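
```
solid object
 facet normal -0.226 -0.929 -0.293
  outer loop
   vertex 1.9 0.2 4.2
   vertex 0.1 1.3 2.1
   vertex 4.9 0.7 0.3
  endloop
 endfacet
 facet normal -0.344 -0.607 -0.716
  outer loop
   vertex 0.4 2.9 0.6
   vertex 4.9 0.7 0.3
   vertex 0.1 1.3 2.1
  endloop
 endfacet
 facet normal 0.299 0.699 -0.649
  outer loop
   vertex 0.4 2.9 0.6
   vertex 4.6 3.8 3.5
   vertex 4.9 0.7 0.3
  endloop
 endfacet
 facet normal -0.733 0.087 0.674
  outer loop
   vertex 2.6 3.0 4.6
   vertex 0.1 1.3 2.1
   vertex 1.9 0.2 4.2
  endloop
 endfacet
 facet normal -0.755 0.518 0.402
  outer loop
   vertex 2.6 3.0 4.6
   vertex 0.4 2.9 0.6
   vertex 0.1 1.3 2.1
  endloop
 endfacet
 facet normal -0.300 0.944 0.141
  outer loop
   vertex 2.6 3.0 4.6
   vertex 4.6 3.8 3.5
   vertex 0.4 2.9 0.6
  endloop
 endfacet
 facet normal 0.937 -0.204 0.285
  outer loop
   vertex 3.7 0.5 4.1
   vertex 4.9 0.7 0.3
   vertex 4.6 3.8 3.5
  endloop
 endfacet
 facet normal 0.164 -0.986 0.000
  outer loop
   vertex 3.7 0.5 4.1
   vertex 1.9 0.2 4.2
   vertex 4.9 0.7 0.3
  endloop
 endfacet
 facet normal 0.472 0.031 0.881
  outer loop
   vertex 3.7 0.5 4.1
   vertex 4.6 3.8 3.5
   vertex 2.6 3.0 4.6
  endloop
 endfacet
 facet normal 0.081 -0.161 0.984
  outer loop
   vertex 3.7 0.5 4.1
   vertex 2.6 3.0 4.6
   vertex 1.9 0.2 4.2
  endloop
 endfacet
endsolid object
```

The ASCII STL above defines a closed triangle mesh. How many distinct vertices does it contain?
7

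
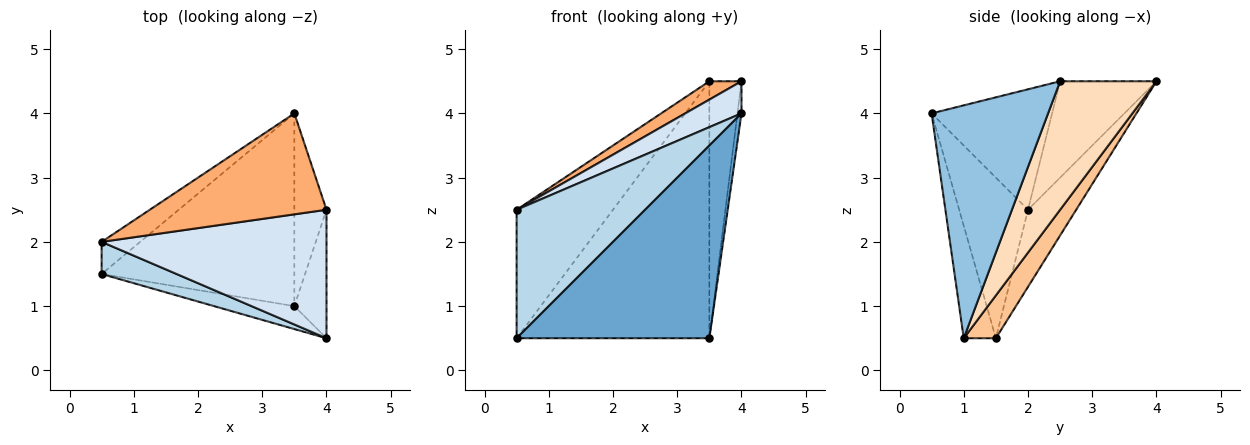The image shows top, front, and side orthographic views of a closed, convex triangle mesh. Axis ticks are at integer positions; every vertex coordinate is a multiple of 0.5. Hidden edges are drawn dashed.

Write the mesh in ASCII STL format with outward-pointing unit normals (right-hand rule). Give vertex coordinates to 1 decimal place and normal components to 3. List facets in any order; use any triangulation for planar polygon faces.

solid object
 facet normal -0.163 -0.980 -0.117
  outer loop
   vertex 3.5 1.0 0.5
   vertex 4.0 0.5 4.0
   vertex 0.5 1.5 0.5
  endloop
 endfacet
 facet normal 0.990 0.034 -0.137
  outer loop
   vertex 3.5 1.0 0.5
   vertex 4.0 2.5 4.5
   vertex 4.0 0.5 4.0
  endloop
 endfacet
 facet normal -0.461 -0.861 0.215
  outer loop
   vertex 0.5 2.0 2.5
   vertex 0.5 1.5 0.5
   vertex 4.0 0.5 4.0
  endloop
 endfacet
 facet normal -0.461 -0.215 0.861
  outer loop
   vertex 0.5 2.0 2.5
   vertex 4.0 0.5 4.0
   vertex 4.0 2.5 4.5
  endloop
 endfacet
 facet normal -0.436 0.873 -0.218
  outer loop
   vertex 3.5 4.0 4.5
   vertex 0.5 1.5 0.5
   vertex 0.5 2.0 2.5
  endloop
 endfacet
 facet normal -0.473 -0.158 0.867
  outer loop
   vertex 3.5 4.0 4.5
   vertex 0.5 2.0 2.5
   vertex 4.0 2.5 4.5
  endloop
 endfacet
 facet normal 0.132 0.793 -0.595
  outer loop
   vertex 3.5 4.0 4.5
   vertex 3.5 1.0 0.5
   vertex 0.5 1.5 0.5
  endloop
 endfacet
 facet normal 0.923 0.308 -0.231
  outer loop
   vertex 3.5 4.0 4.5
   vertex 4.0 2.5 4.5
   vertex 3.5 1.0 0.5
  endloop
 endfacet
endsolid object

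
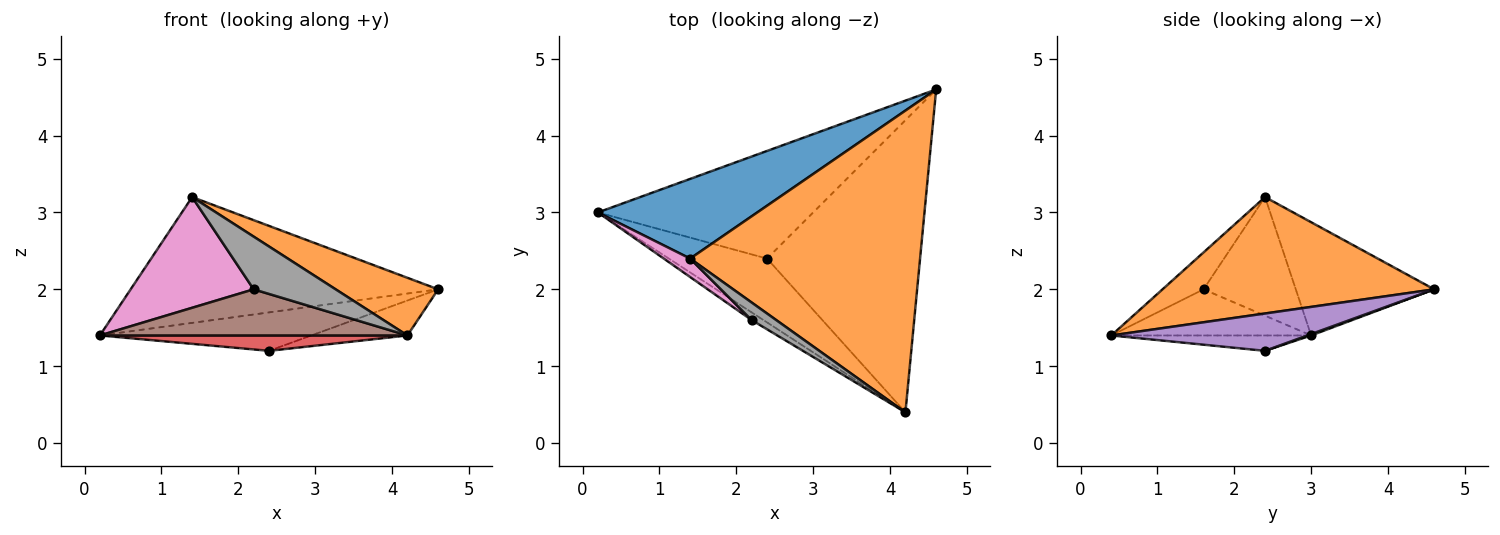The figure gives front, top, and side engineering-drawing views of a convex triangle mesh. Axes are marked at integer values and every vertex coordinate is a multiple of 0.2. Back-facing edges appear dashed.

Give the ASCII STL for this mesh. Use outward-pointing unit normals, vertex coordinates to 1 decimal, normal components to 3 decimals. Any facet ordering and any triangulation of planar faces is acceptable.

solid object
 facet normal -0.355 0.790 0.500
  outer loop
   vertex 1.4 2.4 3.2
   vertex 4.6 4.6 2.0
   vertex 0.2 3.0 1.4
  endloop
 endfacet
 facet normal 0.445 -0.168 0.879
  outer loop
   vertex 1.4 2.4 3.2
   vertex 4.2 0.4 1.4
   vertex 4.6 4.6 2.0
  endloop
 endfacet
 facet normal 0.006 0.336 -0.942
  outer loop
   vertex 2.4 2.4 1.2
   vertex 0.2 3.0 1.4
   vertex 4.6 4.6 2.0
  endloop
 endfacet
 facet normal -0.151 -0.232 -0.961
  outer loop
   vertex 2.4 2.4 1.2
   vertex 4.2 0.4 1.4
   vertex 0.2 3.0 1.4
  endloop
 endfacet
 facet normal 0.235 0.115 -0.965
  outer loop
   vertex 2.4 2.4 1.2
   vertex 4.6 4.6 2.0
   vertex 4.2 0.4 1.4
  endloop
 endfacet
 facet normal -0.540 -0.830 -0.138
  outer loop
   vertex 2.2 1.6 2.0
   vertex 0.2 3.0 1.4
   vertex 4.2 0.4 1.4
  endloop
 endfacet
 facet normal -0.595 -0.793 0.132
  outer loop
   vertex 2.2 1.6 2.0
   vertex 1.4 2.4 3.2
   vertex 0.2 3.0 1.4
  endloop
 endfacet
 facet normal -0.429 -0.857 0.286
  outer loop
   vertex 2.2 1.6 2.0
   vertex 4.2 0.4 1.4
   vertex 1.4 2.4 3.2
  endloop
 endfacet
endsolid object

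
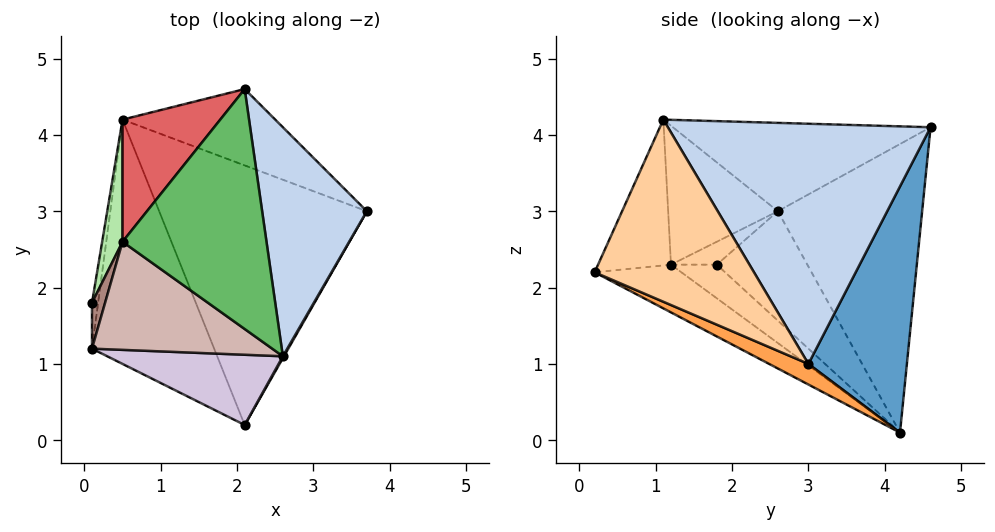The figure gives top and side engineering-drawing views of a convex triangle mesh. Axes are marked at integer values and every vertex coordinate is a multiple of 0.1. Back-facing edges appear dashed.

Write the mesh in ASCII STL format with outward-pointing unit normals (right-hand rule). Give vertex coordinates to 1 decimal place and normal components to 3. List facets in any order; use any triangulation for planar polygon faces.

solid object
 facet normal 0.401 0.882 -0.248
  outer loop
   vertex 2.1 4.6 4.1
   vertex 3.7 3.0 1.0
   vertex 0.5 4.2 0.1
  endloop
 endfacet
 facet normal 0.908 0.141 0.396
  outer loop
   vertex 2.6 1.1 4.2
   vertex 3.7 3.0 1.0
   vertex 2.1 4.6 4.1
  endloop
 endfacet
 facet normal 0.089 -0.435 -0.896
  outer loop
   vertex 2.1 0.2 2.2
   vertex 0.5 4.2 0.1
   vertex 3.7 3.0 1.0
  endloop
 endfacet
 facet normal 0.869 -0.494 0.005
  outer loop
   vertex 2.1 0.2 2.2
   vertex 3.7 3.0 1.0
   vertex 2.6 1.1 4.2
  endloop
 endfacet
 facet normal -0.522 -0.050 0.851
  outer loop
   vertex 0.5 2.6 3.0
   vertex 2.6 1.1 4.2
   vertex 2.1 4.6 4.1
  endloop
 endfacet
 facet normal -0.933 0.315 0.174
  outer loop
   vertex 0.5 2.6 3.0
   vertex 0.5 4.2 0.1
   vertex 0.1 1.8 2.3
  endloop
 endfacet
 facet normal -0.819 0.503 0.277
  outer loop
   vertex 0.5 2.6 3.0
   vertex 2.1 4.6 4.1
   vertex 0.5 4.2 0.1
  endloop
 endfacet
 facet normal -0.984 0.000 -0.179
  outer loop
   vertex 0.1 1.2 2.3
   vertex 0.1 1.8 2.3
   vertex 0.5 4.2 0.1
  endloop
 endfacet
 facet normal -0.307 -0.536 -0.786
  outer loop
   vertex 0.1 1.2 2.3
   vertex 0.5 4.2 0.1
   vertex 2.1 0.2 2.2
  endloop
 endfacet
 facet normal -0.379 -0.805 0.457
  outer loop
   vertex 0.1 1.2 2.3
   vertex 2.1 0.2 2.2
   vertex 2.6 1.1 4.2
  endloop
 endfacet
 facet normal -0.868 0.000 0.496
  outer loop
   vertex 0.1 1.2 2.3
   vertex 0.5 2.6 3.0
   vertex 0.1 1.8 2.3
  endloop
 endfacet
 facet normal -0.596 -0.216 0.773
  outer loop
   vertex 0.1 1.2 2.3
   vertex 2.6 1.1 4.2
   vertex 0.5 2.6 3.0
  endloop
 endfacet
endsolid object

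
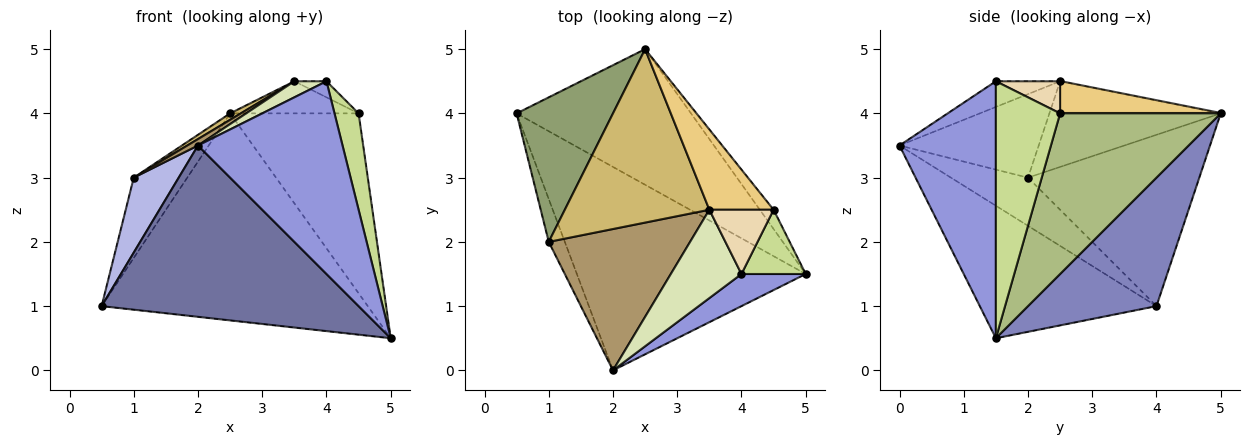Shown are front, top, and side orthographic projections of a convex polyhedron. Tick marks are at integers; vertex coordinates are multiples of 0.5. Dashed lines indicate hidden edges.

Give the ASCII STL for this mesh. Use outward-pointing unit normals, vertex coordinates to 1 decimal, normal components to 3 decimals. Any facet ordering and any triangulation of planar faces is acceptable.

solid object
 facet normal -0.405 -0.589 -0.699
  outer loop
   vertex 2.0 0.0 3.5
   vertex 0.5 4.0 1.0
   vertex 5.0 1.5 0.5
  endloop
 endfacet
 facet normal 0.374 0.776 -0.508
  outer loop
   vertex 2.5 5.0 4.0
   vertex 5.0 1.5 0.5
   vertex 0.5 4.0 1.0
  endloop
 endfacet
 facet normal 0.549 -0.824 0.137
  outer loop
   vertex 4.0 1.5 4.5
   vertex 2.0 0.0 3.5
   vertex 5.0 1.5 0.5
  endloop
 endfacet
 facet normal -0.830 -0.484 -0.277
  outer loop
   vertex 1.0 2.0 3.0
   vertex 0.5 4.0 1.0
   vertex 2.0 0.0 3.5
  endloop
 endfacet
 facet normal -0.841 0.263 0.473
  outer loop
   vertex 1.0 2.0 3.0
   vertex 2.5 5.0 4.0
   vertex 0.5 4.0 1.0
  endloop
 endfacet
 facet normal 0.779 0.623 -0.067
  outer loop
   vertex 4.5 2.5 4.0
   vertex 5.0 1.5 0.5
   vertex 2.5 5.0 4.0
  endloop
 endfacet
 facet normal 0.912 -0.342 0.228
  outer loop
   vertex 4.5 2.5 4.0
   vertex 4.0 1.5 4.5
   vertex 5.0 1.5 0.5
  endloop
 endfacet
 facet normal -0.337 -0.168 0.926
  outer loop
   vertex 3.5 2.5 4.5
   vertex 2.0 0.0 3.5
   vertex 4.0 1.5 4.5
  endloop
 endfacet
 facet normal -0.508 -0.039 0.860
  outer loop
   vertex 3.5 2.5 4.5
   vertex 1.0 2.0 3.0
   vertex 2.0 0.0 3.5
  endloop
 endfacet
 facet normal -0.510 -0.032 0.860
  outer loop
   vertex 3.5 2.5 4.5
   vertex 2.5 5.0 4.0
   vertex 1.0 2.0 3.0
  endloop
 endfacet
 facet normal 0.421 0.337 0.842
  outer loop
   vertex 3.5 2.5 4.5
   vertex 4.5 2.5 4.0
   vertex 2.5 5.0 4.0
  endloop
 endfacet
 facet normal 0.436 0.218 0.873
  outer loop
   vertex 3.5 2.5 4.5
   vertex 4.0 1.5 4.5
   vertex 4.5 2.5 4.0
  endloop
 endfacet
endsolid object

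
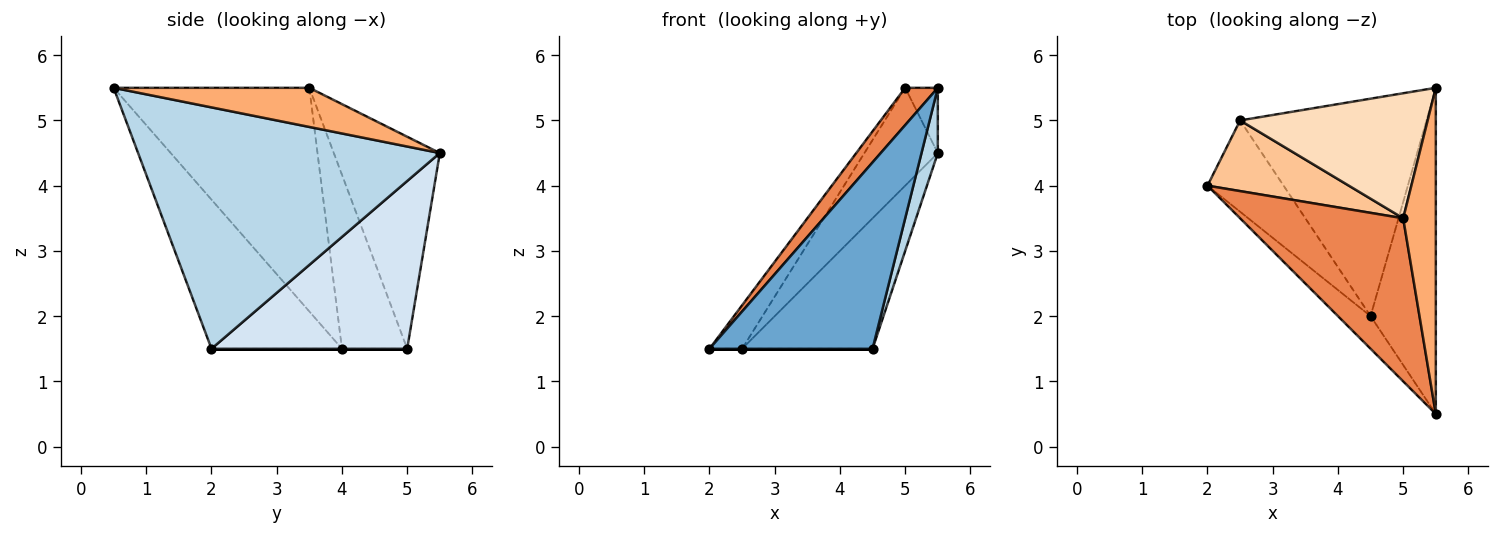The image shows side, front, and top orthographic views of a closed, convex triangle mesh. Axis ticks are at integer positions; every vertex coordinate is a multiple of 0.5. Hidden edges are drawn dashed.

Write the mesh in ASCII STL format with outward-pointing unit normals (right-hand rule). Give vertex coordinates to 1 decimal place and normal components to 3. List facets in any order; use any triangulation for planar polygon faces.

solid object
 facet normal -0.619 -0.774 -0.135
  outer loop
   vertex 4.5 2.0 1.5
   vertex 5.5 0.5 5.5
   vertex 2.0 4.0 1.5
  endloop
 endfacet
 facet normal 0.000 0.000 -1.000
  outer loop
   vertex 4.5 2.0 1.5
   vertex 2.0 4.0 1.5
   vertex 2.5 5.0 1.5
  endloop
 endfacet
 facet normal 0.964 -0.052 -0.261
  outer loop
   vertex 4.5 2.0 1.5
   vertex 5.5 5.5 4.5
   vertex 5.5 0.5 5.5
  endloop
 endfacet
 facet normal 0.611 0.407 -0.679
  outer loop
   vertex 4.5 2.0 1.5
   vertex 2.5 5.0 1.5
   vertex 5.5 5.5 4.5
  endloop
 endfacet
 facet normal -0.801 -0.133 0.584
  outer loop
   vertex 5.0 3.5 5.5
   vertex 2.0 4.0 1.5
   vertex 5.5 0.5 5.5
  endloop
 endfacet
 facet normal 0.762 0.127 0.635
  outer loop
   vertex 5.0 3.5 5.5
   vertex 5.5 0.5 5.5
   vertex 5.5 5.5 4.5
  endloop
 endfacet
 facet normal -0.724 0.362 0.588
  outer loop
   vertex 5.0 3.5 5.5
   vertex 2.5 5.0 1.5
   vertex 2.0 4.0 1.5
  endloop
 endfacet
 facet normal -0.665 0.460 0.588
  outer loop
   vertex 5.0 3.5 5.5
   vertex 5.5 5.5 4.5
   vertex 2.5 5.0 1.5
  endloop
 endfacet
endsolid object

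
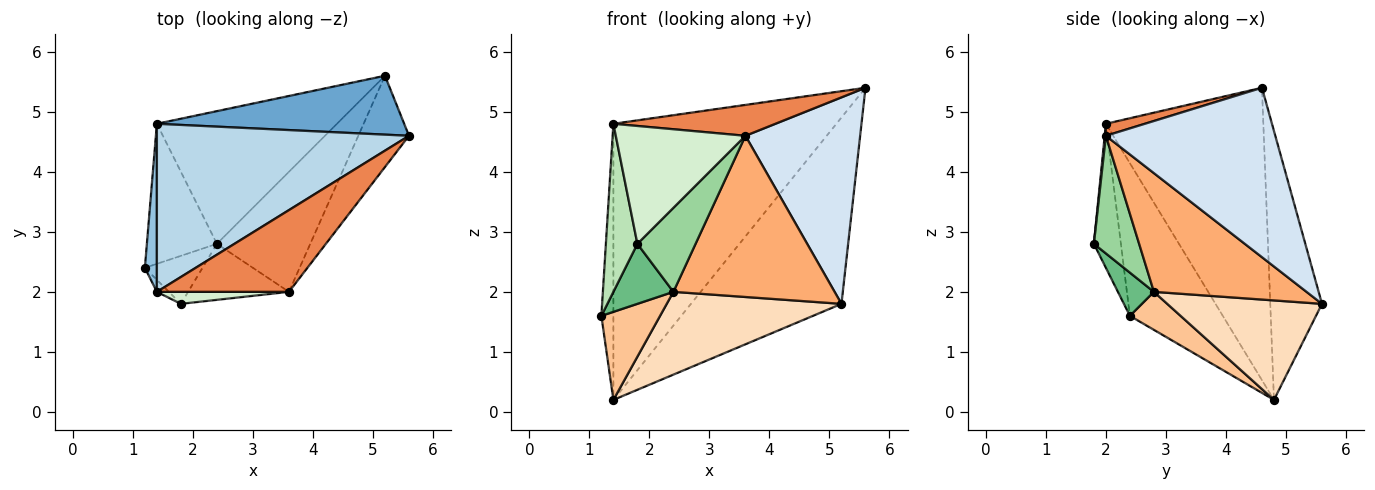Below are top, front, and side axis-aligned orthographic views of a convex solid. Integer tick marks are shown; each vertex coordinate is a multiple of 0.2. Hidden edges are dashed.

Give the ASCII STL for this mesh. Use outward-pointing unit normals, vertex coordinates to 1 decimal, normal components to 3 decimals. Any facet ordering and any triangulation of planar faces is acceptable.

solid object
 facet normal -0.311 0.906 0.286
  outer loop
   vertex 5.2 5.6 1.8
   vertex 1.4 4.8 0.2
   vertex 5.6 4.6 5.4
  endloop
 endfacet
 facet normal -0.989 0.128 0.078
  outer loop
   vertex 1.4 2.0 4.8
   vertex 1.4 4.8 0.2
   vertex 1.2 2.4 1.6
  endloop
 endfacet
 facet normal -0.516 0.731 0.445
  outer loop
   vertex 1.4 2.0 4.8
   vertex 5.6 4.6 5.4
   vertex 1.4 4.8 0.2
  endloop
 endfacet
 facet normal 0.804 -0.544 -0.240
  outer loop
   vertex 3.6 2.0 4.6
   vertex 5.2 5.6 1.8
   vertex 5.6 4.6 5.4
  endloop
 endfacet
 facet normal 0.085 -0.352 0.932
  outer loop
   vertex 3.6 2.0 4.6
   vertex 5.6 4.6 5.4
   vertex 1.4 2.0 4.8
  endloop
 endfacet
 facet normal 0.605 -0.639 -0.476
  outer loop
   vertex 2.4 2.8 2.0
   vertex 5.2 5.6 1.8
   vertex 3.6 2.0 4.6
  endloop
 endfacet
 facet normal 0.418 -0.484 -0.769
  outer loop
   vertex 2.4 2.8 2.0
   vertex 1.2 2.4 1.6
   vertex 1.4 4.8 0.2
  endloop
 endfacet
 facet normal 0.424 -0.479 -0.768
  outer loop
   vertex 2.4 2.8 2.0
   vertex 1.4 4.8 0.2
   vertex 5.2 5.6 1.8
  endloop
 endfacet
 facet normal 0.424 -0.707 -0.566
  outer loop
   vertex 1.8 1.8 2.8
   vertex 1.2 2.4 1.6
   vertex 2.4 2.8 2.0
  endloop
 endfacet
 facet normal 0.543 -0.699 -0.466
  outer loop
   vertex 1.8 1.8 2.8
   vertex 2.4 2.8 2.0
   vertex 3.6 2.0 4.6
  endloop
 endfacet
 facet normal -0.650 -0.758 -0.054
  outer loop
   vertex 1.8 1.8 2.8
   vertex 1.4 2.0 4.8
   vertex 1.2 2.4 1.6
  endloop
 endfacet
 facet normal 0.009 -0.995 0.101
  outer loop
   vertex 1.8 1.8 2.8
   vertex 3.6 2.0 4.6
   vertex 1.4 2.0 4.8
  endloop
 endfacet
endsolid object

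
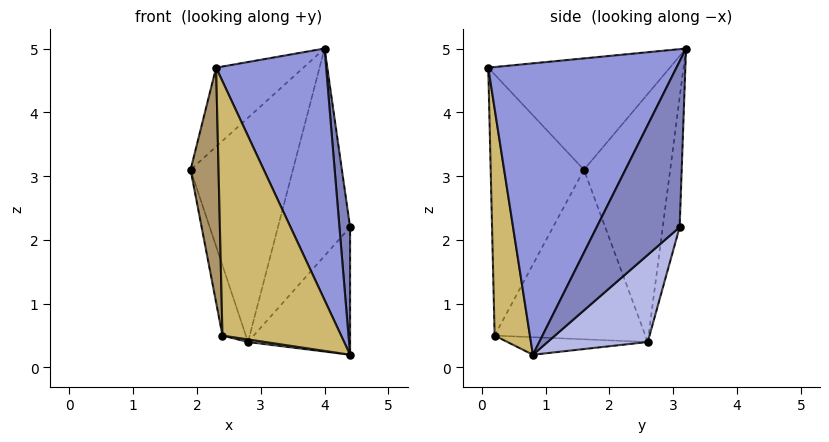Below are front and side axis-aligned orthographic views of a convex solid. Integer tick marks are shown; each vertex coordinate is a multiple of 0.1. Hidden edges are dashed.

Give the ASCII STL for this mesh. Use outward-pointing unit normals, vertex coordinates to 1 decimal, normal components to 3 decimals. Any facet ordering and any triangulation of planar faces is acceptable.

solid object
 facet normal -0.762 0.366 0.534
  outer loop
   vertex 4.0 3.2 5.0
   vertex 1.9 1.6 3.1
   vertex 2.3 0.1 4.7
  endloop
 endfacet
 facet normal 0.981 -0.126 0.145
  outer loop
   vertex 4.0 3.2 5.0
   vertex 4.4 0.8 0.2
   vertex 4.4 3.1 2.2
  endloop
 endfacet
 facet normal 0.821 -0.480 0.309
  outer loop
   vertex 4.0 3.2 5.0
   vertex 2.3 0.1 4.7
   vertex 4.4 0.8 0.2
  endloop
 endfacet
 facet normal 0.541 0.552 -0.634
  outer loop
   vertex 2.8 2.6 0.4
   vertex 4.4 3.1 2.2
   vertex 4.4 0.8 0.2
  endloop
 endfacet
 facet normal -0.643 0.763 0.068
  outer loop
   vertex 2.8 2.6 0.4
   vertex 1.9 1.6 3.1
   vertex 4.0 3.2 5.0
  endloop
 endfacet
 facet normal -0.228 0.971 -0.067
  outer loop
   vertex 2.8 2.6 0.4
   vertex 4.0 3.2 5.0
   vertex 4.4 3.1 2.2
  endloop
 endfacet
 facet normal -0.953 0.148 -0.263
  outer loop
   vertex 2.4 0.2 0.5
   vertex 1.9 1.6 3.1
   vertex 2.8 2.6 0.4
  endloop
 endfacet
 facet normal -0.143 -0.017 -0.990
  outer loop
   vertex 2.4 0.2 0.5
   vertex 2.8 2.6 0.4
   vertex 4.4 0.8 0.2
  endloop
 endfacet
 facet normal -0.957 -0.287 -0.030
  outer loop
   vertex 2.4 0.2 0.5
   vertex 2.3 0.1 4.7
   vertex 1.9 1.6 3.1
  endloop
 endfacet
 facet normal 0.285 -0.958 -0.016
  outer loop
   vertex 2.4 0.2 0.5
   vertex 4.4 0.8 0.2
   vertex 2.3 0.1 4.7
  endloop
 endfacet
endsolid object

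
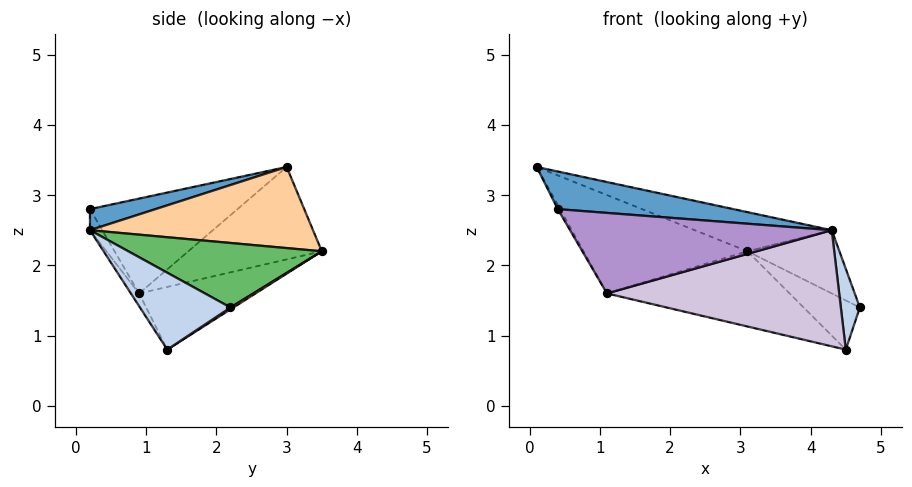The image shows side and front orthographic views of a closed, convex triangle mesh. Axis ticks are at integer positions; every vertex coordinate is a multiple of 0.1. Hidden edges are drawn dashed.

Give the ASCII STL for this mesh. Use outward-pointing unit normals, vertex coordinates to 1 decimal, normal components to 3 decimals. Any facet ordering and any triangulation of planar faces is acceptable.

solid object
 facet normal 0.075 -0.201 0.977
  outer loop
   vertex 4.3 0.2 2.5
   vertex 0.1 3.0 3.4
   vertex 0.4 0.2 2.8
  endloop
 endfacet
 facet normal 0.978 -0.206 -0.018
  outer loop
   vertex 4.3 0.2 2.5
   vertex 4.5 1.3 0.8
   vertex 4.7 2.2 1.4
  endloop
 endfacet
 facet normal 0.029 0.550 -0.835
  outer loop
   vertex 3.1 3.5 2.2
   vertex 4.7 2.2 1.4
   vertex 4.5 1.3 0.8
  endloop
 endfacet
 facet normal 0.334 0.205 0.920
  outer loop
   vertex 3.1 3.5 2.2
   vertex 0.1 3.0 3.4
   vertex 4.3 0.2 2.5
  endloop
 endfacet
 facet normal 0.605 0.287 0.743
  outer loop
   vertex 3.1 3.5 2.2
   vertex 4.3 0.2 2.5
   vertex 4.7 2.2 1.4
  endloop
 endfacet
 facet normal -0.867 0.014 -0.498
  outer loop
   vertex 1.1 0.9 1.6
   vertex 0.4 0.2 2.8
   vertex 0.1 3.0 3.4
  endloop
 endfacet
 facet normal -0.393 0.483 -0.782
  outer loop
   vertex 1.1 0.9 1.6
   vertex 0.1 3.0 3.4
   vertex 3.1 3.5 2.2
  endloop
 endfacet
 facet normal -0.254 0.399 -0.881
  outer loop
   vertex 1.1 0.9 1.6
   vertex 3.1 3.5 2.2
   vertex 4.5 1.3 0.8
  endloop
 endfacet
 facet normal -0.040 -0.853 -0.521
  outer loop
   vertex 1.1 0.9 1.6
   vertex 4.3 0.2 2.5
   vertex 0.4 0.2 2.8
  endloop
 endfacet
 facet normal -0.030 -0.838 -0.545
  outer loop
   vertex 1.1 0.9 1.6
   vertex 4.5 1.3 0.8
   vertex 4.3 0.2 2.5
  endloop
 endfacet
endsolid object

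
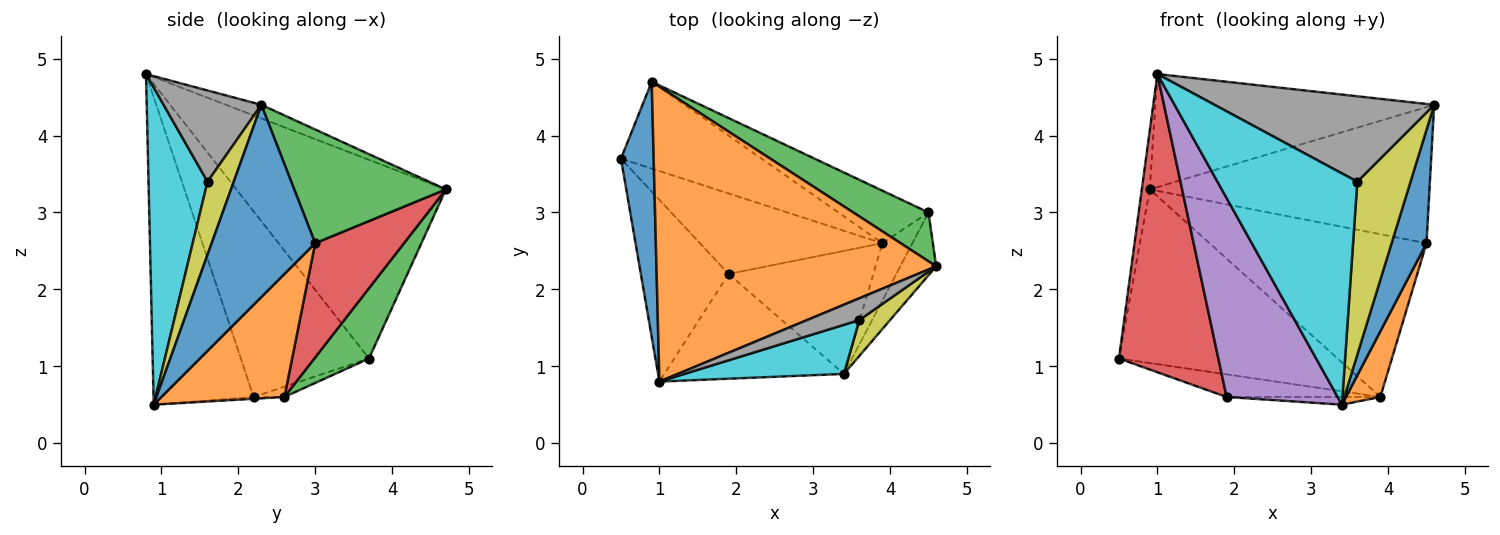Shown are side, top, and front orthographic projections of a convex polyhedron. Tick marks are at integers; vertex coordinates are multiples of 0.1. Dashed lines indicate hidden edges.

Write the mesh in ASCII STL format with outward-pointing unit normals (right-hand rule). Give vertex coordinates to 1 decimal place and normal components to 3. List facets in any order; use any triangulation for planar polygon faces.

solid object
 facet normal -0.986 0.037 0.162
  outer loop
   vertex 0.9 4.7 3.3
   vertex 0.5 3.7 1.1
   vertex 1.0 0.8 4.8
  endloop
 endfacet
 facet normal -0.045 0.358 0.933
  outer loop
   vertex 0.9 4.7 3.3
   vertex 1.0 0.8 4.8
   vertex 4.6 2.3 4.4
  endloop
 endfacet
 facet normal 0.218 0.873 -0.436
  outer loop
   vertex 3.9 2.6 0.6
   vertex 0.5 3.7 1.1
   vertex 0.9 4.7 3.3
  endloop
 endfacet
 facet normal -0.740 -0.574 -0.350
  outer loop
   vertex 1.9 2.2 0.6
   vertex 1.0 0.8 4.8
   vertex 0.5 3.7 1.1
  endloop
 endfacet
 facet normal -0.624 -0.692 -0.364
  outer loop
   vertex 1.9 2.2 0.6
   vertex 3.4 0.9 0.5
   vertex 1.0 0.8 4.8
  endloop
 endfacet
 facet normal -0.054 0.270 -0.961
  outer loop
   vertex 1.9 2.2 0.6
   vertex 0.5 3.7 1.1
   vertex 3.9 2.6 0.6
  endloop
 endfacet
 facet normal -0.012 0.062 -0.998
  outer loop
   vertex 1.9 2.2 0.6
   vertex 3.9 2.6 0.6
   vertex 3.4 0.9 0.5
  endloop
 endfacet
 facet normal 0.396 -0.890 0.227
  outer loop
   vertex 3.6 1.6 3.4
   vertex 4.6 2.3 4.4
   vertex 1.0 0.8 4.8
  endloop
 endfacet
 facet normal 0.434 -0.882 0.183
  outer loop
   vertex 3.6 1.6 3.4
   vertex 3.4 0.9 0.5
   vertex 4.6 2.3 4.4
  endloop
 endfacet
 facet normal 0.382 -0.904 0.192
  outer loop
   vertex 3.6 1.6 3.4
   vertex 1.0 0.8 4.8
   vertex 3.4 0.9 0.5
  endloop
 endfacet
 facet normal 0.933 -0.315 -0.174
  outer loop
   vertex 4.5 3.0 2.6
   vertex 4.6 2.3 4.4
   vertex 3.4 0.9 0.5
  endloop
 endfacet
 facet normal 0.937 -0.262 -0.229
  outer loop
   vertex 4.5 3.0 2.6
   vertex 3.4 0.9 0.5
   vertex 3.9 2.6 0.6
  endloop
 endfacet
 facet normal 0.454 0.838 0.301
  outer loop
   vertex 4.5 3.0 2.6
   vertex 0.9 4.7 3.3
   vertex 4.6 2.3 4.4
  endloop
 endfacet
 facet normal 0.363 0.887 -0.286
  outer loop
   vertex 4.5 3.0 2.6
   vertex 3.9 2.6 0.6
   vertex 0.9 4.7 3.3
  endloop
 endfacet
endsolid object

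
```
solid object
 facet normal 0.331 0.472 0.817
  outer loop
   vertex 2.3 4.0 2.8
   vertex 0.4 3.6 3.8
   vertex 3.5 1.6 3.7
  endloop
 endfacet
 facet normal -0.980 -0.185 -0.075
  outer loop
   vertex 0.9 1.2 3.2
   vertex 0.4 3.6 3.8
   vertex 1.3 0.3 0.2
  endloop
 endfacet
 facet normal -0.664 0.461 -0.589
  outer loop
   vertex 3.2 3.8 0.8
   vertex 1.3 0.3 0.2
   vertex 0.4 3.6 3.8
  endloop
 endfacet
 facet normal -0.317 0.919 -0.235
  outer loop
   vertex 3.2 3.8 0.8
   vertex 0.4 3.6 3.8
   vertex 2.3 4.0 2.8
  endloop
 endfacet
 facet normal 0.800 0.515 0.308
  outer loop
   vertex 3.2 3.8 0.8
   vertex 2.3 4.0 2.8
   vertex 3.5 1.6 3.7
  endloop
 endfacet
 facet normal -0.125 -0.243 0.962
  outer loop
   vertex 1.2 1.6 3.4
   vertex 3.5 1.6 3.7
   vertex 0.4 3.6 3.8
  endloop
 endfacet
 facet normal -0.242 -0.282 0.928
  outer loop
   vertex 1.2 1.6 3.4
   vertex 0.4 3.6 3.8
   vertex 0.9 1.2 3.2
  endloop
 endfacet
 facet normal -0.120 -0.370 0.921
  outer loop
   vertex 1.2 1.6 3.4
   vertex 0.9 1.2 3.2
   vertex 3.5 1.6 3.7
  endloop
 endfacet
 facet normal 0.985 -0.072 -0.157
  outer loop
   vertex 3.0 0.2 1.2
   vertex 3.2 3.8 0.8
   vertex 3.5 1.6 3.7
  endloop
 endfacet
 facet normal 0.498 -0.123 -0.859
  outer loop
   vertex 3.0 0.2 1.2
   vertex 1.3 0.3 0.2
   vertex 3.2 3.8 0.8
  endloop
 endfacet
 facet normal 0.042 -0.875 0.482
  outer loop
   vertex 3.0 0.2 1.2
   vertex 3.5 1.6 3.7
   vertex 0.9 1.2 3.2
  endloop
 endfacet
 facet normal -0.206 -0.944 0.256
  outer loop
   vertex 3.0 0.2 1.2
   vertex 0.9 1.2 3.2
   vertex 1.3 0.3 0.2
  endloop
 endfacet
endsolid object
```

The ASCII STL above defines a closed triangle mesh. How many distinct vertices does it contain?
8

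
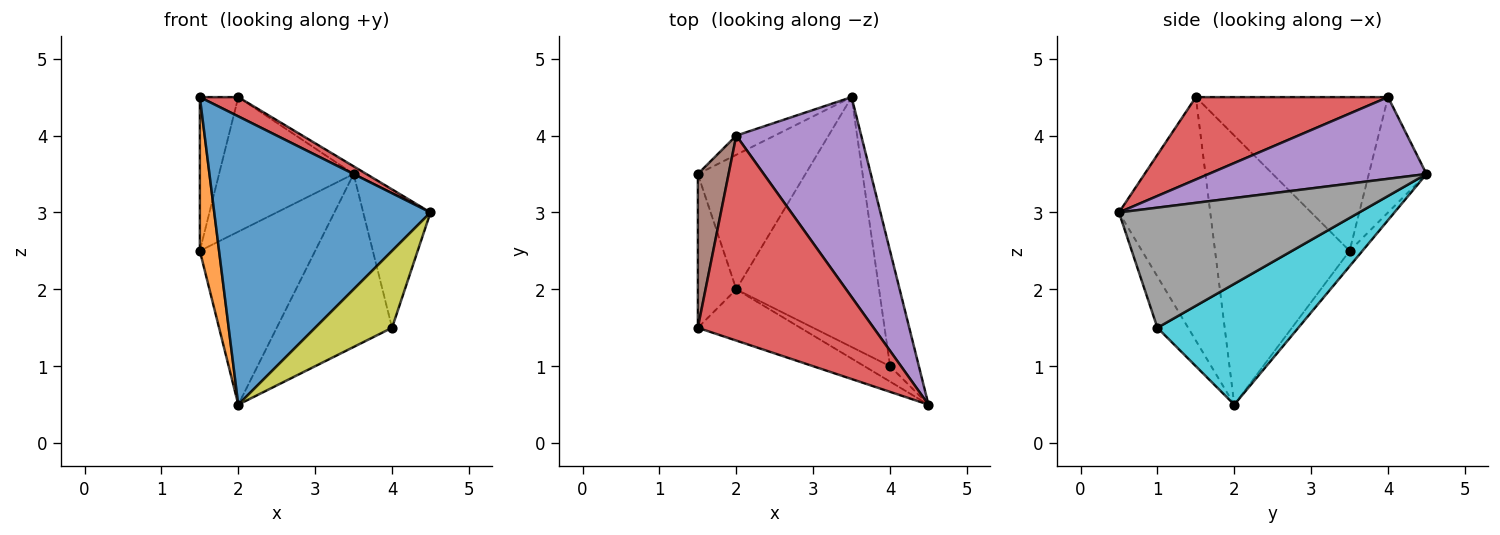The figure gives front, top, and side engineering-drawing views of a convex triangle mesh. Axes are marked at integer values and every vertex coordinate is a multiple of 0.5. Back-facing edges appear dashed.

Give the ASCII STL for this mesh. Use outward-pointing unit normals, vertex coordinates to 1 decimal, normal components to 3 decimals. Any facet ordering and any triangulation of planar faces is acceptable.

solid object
 facet normal -0.384 -0.909 -0.162
  outer loop
   vertex 2.0 2.0 0.5
   vertex 4.5 0.5 3.0
   vertex 1.5 1.5 4.5
  endloop
 endfacet
 facet normal -0.980 -0.140 -0.140
  outer loop
   vertex 1.5 3.5 2.5
   vertex 2.0 2.0 0.5
   vertex 1.5 1.5 4.5
  endloop
 endfacet
 facet normal -0.087 0.786 -0.612
  outer loop
   vertex 1.5 3.5 2.5
   vertex 3.5 4.5 3.5
   vertex 2.0 2.0 0.5
  endloop
 endfacet
 facet normal 0.423 -0.085 0.902
  outer loop
   vertex 2.0 4.0 4.5
   vertex 1.5 1.5 4.5
   vertex 4.5 0.5 3.0
  endloop
 endfacet
 facet normal 0.547 0.032 0.837
  outer loop
   vertex 2.0 4.0 4.5
   vertex 4.5 0.5 3.0
   vertex 3.5 4.5 3.5
  endloop
 endfacet
 facet normal -0.962 0.192 0.192
  outer loop
   vertex 2.0 4.0 4.5
   vertex 1.5 3.5 2.5
   vertex 1.5 1.5 4.5
  endloop
 endfacet
 facet normal -0.391 0.911 -0.130
  outer loop
   vertex 2.0 4.0 4.5
   vertex 3.5 4.5 3.5
   vertex 1.5 3.5 2.5
  endloop
 endfacet
 facet normal 0.938 0.263 -0.225
  outer loop
   vertex 4.0 1.0 1.5
   vertex 3.5 4.5 3.5
   vertex 4.5 0.5 3.0
  endloop
 endfacet
 facet normal -0.365 -0.913 -0.183
  outer loop
   vertex 4.0 1.0 1.5
   vertex 4.5 0.5 3.0
   vertex 2.0 2.0 0.5
  endloop
 endfacet
 facet normal 0.571 0.467 -0.675
  outer loop
   vertex 4.0 1.0 1.5
   vertex 2.0 2.0 0.5
   vertex 3.5 4.5 3.5
  endloop
 endfacet
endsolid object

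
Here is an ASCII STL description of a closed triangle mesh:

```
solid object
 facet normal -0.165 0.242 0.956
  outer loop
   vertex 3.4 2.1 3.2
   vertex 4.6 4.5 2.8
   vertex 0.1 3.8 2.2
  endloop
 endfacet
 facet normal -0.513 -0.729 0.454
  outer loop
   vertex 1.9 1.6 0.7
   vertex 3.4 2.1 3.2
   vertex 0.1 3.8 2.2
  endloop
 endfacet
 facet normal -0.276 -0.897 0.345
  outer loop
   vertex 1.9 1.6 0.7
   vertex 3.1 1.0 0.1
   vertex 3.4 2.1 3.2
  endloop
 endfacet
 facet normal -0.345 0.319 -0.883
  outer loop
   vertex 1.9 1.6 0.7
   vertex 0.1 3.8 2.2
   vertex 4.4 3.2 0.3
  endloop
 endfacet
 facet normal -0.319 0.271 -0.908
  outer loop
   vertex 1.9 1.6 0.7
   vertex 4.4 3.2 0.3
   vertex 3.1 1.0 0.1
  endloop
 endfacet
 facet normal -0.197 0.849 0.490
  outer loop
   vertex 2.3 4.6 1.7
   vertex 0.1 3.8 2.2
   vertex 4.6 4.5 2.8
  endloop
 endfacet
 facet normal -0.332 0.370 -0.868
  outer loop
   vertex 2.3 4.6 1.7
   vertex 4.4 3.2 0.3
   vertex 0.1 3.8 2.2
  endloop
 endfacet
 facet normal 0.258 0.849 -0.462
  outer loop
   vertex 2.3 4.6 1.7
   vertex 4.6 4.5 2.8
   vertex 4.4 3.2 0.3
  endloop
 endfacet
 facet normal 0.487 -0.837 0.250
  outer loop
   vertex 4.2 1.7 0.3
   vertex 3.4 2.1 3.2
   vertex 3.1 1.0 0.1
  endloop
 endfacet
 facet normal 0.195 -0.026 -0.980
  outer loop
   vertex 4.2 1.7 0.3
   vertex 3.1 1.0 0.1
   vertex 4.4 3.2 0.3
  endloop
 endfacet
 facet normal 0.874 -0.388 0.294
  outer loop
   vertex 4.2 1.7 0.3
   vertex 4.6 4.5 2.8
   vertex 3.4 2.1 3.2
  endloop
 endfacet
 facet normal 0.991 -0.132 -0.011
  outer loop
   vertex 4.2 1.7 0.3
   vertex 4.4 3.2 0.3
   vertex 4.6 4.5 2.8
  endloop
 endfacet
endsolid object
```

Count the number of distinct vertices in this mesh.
8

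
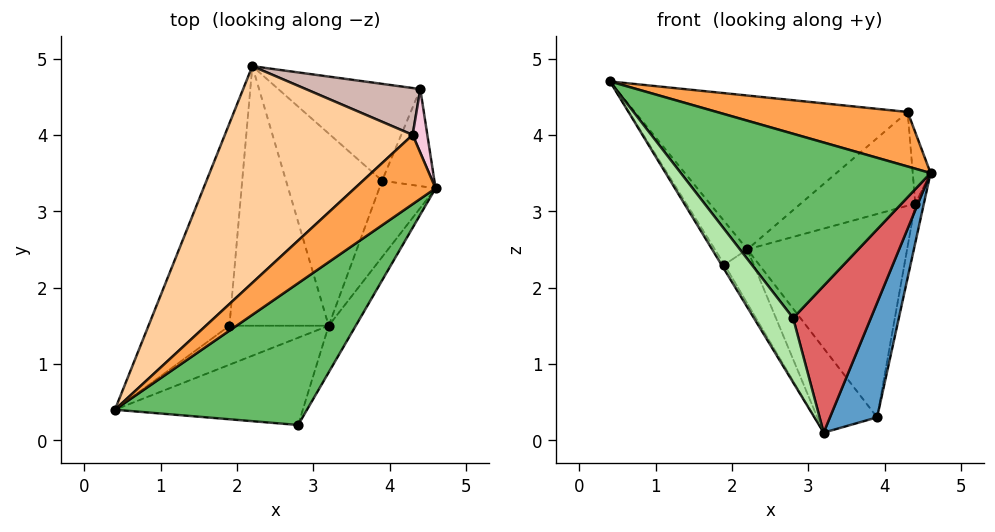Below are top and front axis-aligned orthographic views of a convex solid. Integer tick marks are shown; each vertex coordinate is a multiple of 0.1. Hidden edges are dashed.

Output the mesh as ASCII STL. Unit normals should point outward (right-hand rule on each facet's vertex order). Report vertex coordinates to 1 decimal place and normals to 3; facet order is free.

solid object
 facet normal 0.924 -0.318 -0.212
  outer loop
   vertex 3.9 3.4 0.3
   vertex 4.6 3.3 3.5
   vertex 3.2 1.5 0.1
  endloop
 endfacet
 facet normal -0.639 0.309 -0.705
  outer loop
   vertex 3.9 3.4 0.3
   vertex 3.2 1.5 0.1
   vertex 2.2 4.9 2.5
  endloop
 endfacet
 facet normal 0.546 -0.518 0.658
  outer loop
   vertex 4.3 4.0 4.3
   vertex 0.4 0.4 4.7
   vertex 4.6 3.3 3.5
  endloop
 endfacet
 facet normal -0.411 0.528 0.743
  outer loop
   vertex 4.3 4.0 4.3
   vertex 2.2 4.9 2.5
   vertex 0.4 0.4 4.7
  endloop
 endfacet
 facet normal 0.585 -0.643 0.494
  outer loop
   vertex 2.8 0.2 1.6
   vertex 4.6 3.3 3.5
   vertex 0.4 0.4 4.7
  endloop
 endfacet
 facet normal -0.737 -0.401 -0.544
  outer loop
   vertex 2.8 0.2 1.6
   vertex 0.4 0.4 4.7
   vertex 3.2 1.5 0.1
  endloop
 endfacet
 facet normal 0.891 -0.433 -0.138
  outer loop
   vertex 2.8 0.2 1.6
   vertex 3.2 1.5 0.1
   vertex 4.6 3.3 3.5
  endloop
 endfacet
 facet normal -0.864 0.105 -0.492
  outer loop
   vertex 1.9 1.5 2.3
   vertex 0.4 0.4 4.7
   vertex 2.2 4.9 2.5
  endloop
 endfacet
 facet normal -0.859 0.064 -0.508
  outer loop
   vertex 1.9 1.5 2.3
   vertex 3.2 1.5 0.1
   vertex 0.4 0.4 4.7
  endloop
 endfacet
 facet normal -0.856 0.105 -0.506
  outer loop
   vertex 1.9 1.5 2.3
   vertex 2.2 4.9 2.5
   vertex 3.2 1.5 0.1
  endloop
 endfacet
 facet normal 0.234 0.878 -0.418
  outer loop
   vertex 4.4 4.6 3.1
   vertex 3.9 3.4 0.3
   vertex 2.2 4.9 2.5
  endloop
 endfacet
 facet normal 0.000 0.894 0.447
  outer loop
   vertex 4.4 4.6 3.1
   vertex 2.2 4.9 2.5
   vertex 4.3 4.0 4.3
  endloop
 endfacet
 facet normal 0.974 0.085 -0.210
  outer loop
   vertex 4.4 4.6 3.1
   vertex 4.6 3.3 3.5
   vertex 3.9 3.4 0.3
  endloop
 endfacet
 facet normal 0.962 0.204 0.182
  outer loop
   vertex 4.4 4.6 3.1
   vertex 4.3 4.0 4.3
   vertex 4.6 3.3 3.5
  endloop
 endfacet
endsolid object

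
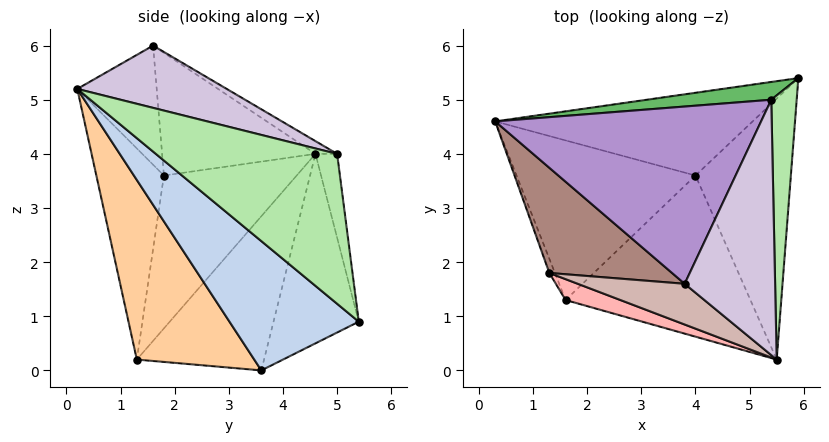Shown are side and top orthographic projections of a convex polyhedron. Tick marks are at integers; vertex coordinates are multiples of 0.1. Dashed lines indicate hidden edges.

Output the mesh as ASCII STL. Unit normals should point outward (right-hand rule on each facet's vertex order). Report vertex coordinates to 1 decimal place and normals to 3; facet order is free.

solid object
 facet normal -0.413 0.717 -0.561
  outer loop
   vertex 4.0 3.6 0.0
   vertex 0.3 4.6 4.0
   vertex 5.9 5.4 0.9
  endloop
 endfacet
 facet normal 0.704 -0.484 -0.519
  outer loop
   vertex 4.0 3.6 0.0
   vertex 5.9 5.4 0.9
   vertex 5.5 0.2 5.2
  endloop
 endfacet
 facet normal -0.556 0.524 -0.645
  outer loop
   vertex 1.6 1.3 0.2
   vertex 0.3 4.6 4.0
   vertex 4.0 3.6 0.0
  endloop
 endfacet
 facet normal 0.547 -0.620 -0.563
  outer loop
   vertex 1.6 1.3 0.2
   vertex 4.0 3.6 0.0
   vertex 5.5 0.2 5.2
  endloop
 endfacet
 facet normal -0.078 0.990 0.115
  outer loop
   vertex 5.4 5.0 4.0
   vertex 5.9 5.4 0.9
   vertex 0.3 4.6 4.0
  endloop
 endfacet
 facet normal 0.984 0.062 0.167
  outer loop
   vertex 5.4 5.0 4.0
   vertex 5.5 0.2 5.2
   vertex 5.9 5.4 0.9
  endloop
 endfacet
 facet normal -0.943 -0.332 -0.034
  outer loop
   vertex 1.3 1.8 3.6
   vertex 0.3 4.6 4.0
   vertex 1.6 1.3 0.2
  endloop
 endfacet
 facet normal -0.387 -0.916 0.101
  outer loop
   vertex 1.3 1.8 3.6
   vertex 1.6 1.3 0.2
   vertex 5.5 0.2 5.2
  endloop
 endfacet
 facet normal -0.041 0.521 0.853
  outer loop
   vertex 3.8 1.6 6.0
   vertex 5.4 5.0 4.0
   vertex 0.3 4.6 4.0
  endloop
 endfacet
 facet normal 0.554 0.213 0.805
  outer loop
   vertex 3.8 1.6 6.0
   vertex 5.5 0.2 5.2
   vertex 5.4 5.0 4.0
  endloop
 endfacet
 facet normal -0.667 -0.333 0.667
  outer loop
   vertex 3.8 1.6 6.0
   vertex 0.3 4.6 4.0
   vertex 1.3 1.8 3.6
  endloop
 endfacet
 facet normal -0.457 -0.789 0.410
  outer loop
   vertex 3.8 1.6 6.0
   vertex 1.3 1.8 3.6
   vertex 5.5 0.2 5.2
  endloop
 endfacet
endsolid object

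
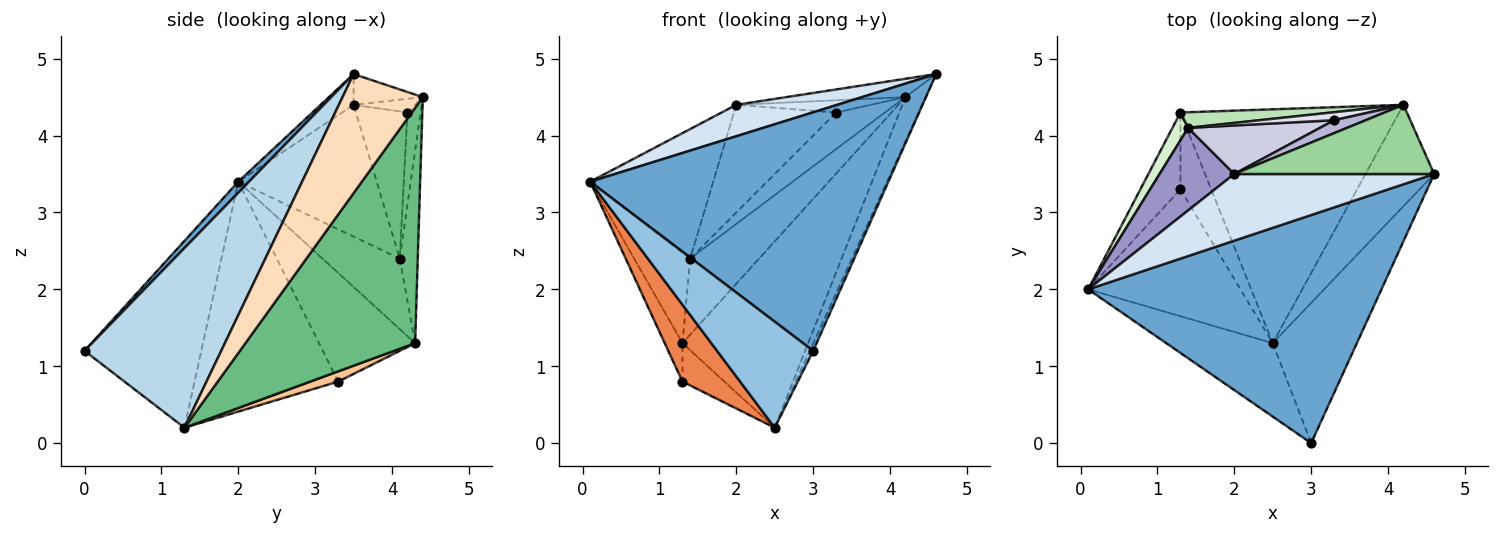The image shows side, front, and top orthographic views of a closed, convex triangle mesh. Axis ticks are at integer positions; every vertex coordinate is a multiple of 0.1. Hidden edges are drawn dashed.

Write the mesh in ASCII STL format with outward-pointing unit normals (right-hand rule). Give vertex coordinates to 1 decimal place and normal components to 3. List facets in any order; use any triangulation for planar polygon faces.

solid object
 facet normal 0.026 -0.722 0.691
  outer loop
   vertex 3.0 0.0 1.2
   vertex 4.6 3.5 4.8
   vertex 0.1 2.0 3.4
  endloop
 endfacet
 facet normal -0.707 -0.582 -0.403
  outer loop
   vertex 2.5 1.3 0.2
   vertex 3.0 0.0 1.2
   vertex 0.1 2.0 3.4
  endloop
 endfacet
 facet normal 0.905 0.022 -0.424
  outer loop
   vertex 2.5 1.3 0.2
   vertex 4.6 3.5 4.8
   vertex 3.0 0.0 1.2
  endloop
 endfacet
 facet normal -0.138 -0.423 0.896
  outer loop
   vertex 2.0 3.5 4.4
   vertex 0.1 2.0 3.4
   vertex 4.6 3.5 4.8
  endloop
 endfacet
 facet normal -0.791 -0.317 -0.524
  outer loop
   vertex 1.3 3.3 0.8
   vertex 2.5 1.3 0.2
   vertex 0.1 2.0 3.4
  endloop
 endfacet
 facet normal -0.924 0.171 -0.341
  outer loop
   vertex 1.3 3.3 0.8
   vertex 0.1 2.0 3.4
   vertex 1.3 4.3 1.3
  endloop
 endfacet
 facet normal 0.286 0.429 -0.857
  outer loop
   vertex 1.3 3.3 0.8
   vertex 1.3 4.3 1.3
   vertex 2.5 1.3 0.2
  endloop
 endfacet
 facet normal 0.846 0.213 -0.488
  outer loop
   vertex 4.2 4.4 4.5
   vertex 4.6 3.5 4.8
   vertex 2.5 1.3 0.2
  endloop
 endfacet
 facet normal 0.644 0.477 -0.598
  outer loop
   vertex 4.2 4.4 4.5
   vertex 2.5 1.3 0.2
   vertex 1.3 4.3 1.3
  endloop
 endfacet
 facet normal -0.147 0.253 0.956
  outer loop
   vertex 4.2 4.4 4.5
   vertex 2.0 3.5 4.4
   vertex 4.6 3.5 4.8
  endloop
 endfacet
 facet normal -0.248 0.949 0.195
  outer loop
   vertex 1.4 4.1 2.4
   vertex 4.2 4.4 4.5
   vertex 1.3 4.3 1.3
  endloop
 endfacet
 facet normal -0.797 0.578 0.177
  outer loop
   vertex 1.4 4.1 2.4
   vertex 1.3 4.3 1.3
   vertex 0.1 2.0 3.4
  endloop
 endfacet
 facet normal -0.688 0.612 0.390
  outer loop
   vertex 1.4 4.1 2.4
   vertex 0.1 2.0 3.4
   vertex 2.0 3.5 4.4
  endloop
 endfacet
 facet normal -0.300 0.656 0.693
  outer loop
   vertex 3.3 4.2 4.3
   vertex 2.0 3.5 4.4
   vertex 4.2 4.4 4.5
  endloop
 endfacet
 facet normal -0.417 0.828 0.374
  outer loop
   vertex 3.3 4.2 4.3
   vertex 1.4 4.1 2.4
   vertex 2.0 3.5 4.4
  endloop
 endfacet
 facet normal -0.256 0.945 0.206
  outer loop
   vertex 3.3 4.2 4.3
   vertex 4.2 4.4 4.5
   vertex 1.4 4.1 2.4
  endloop
 endfacet
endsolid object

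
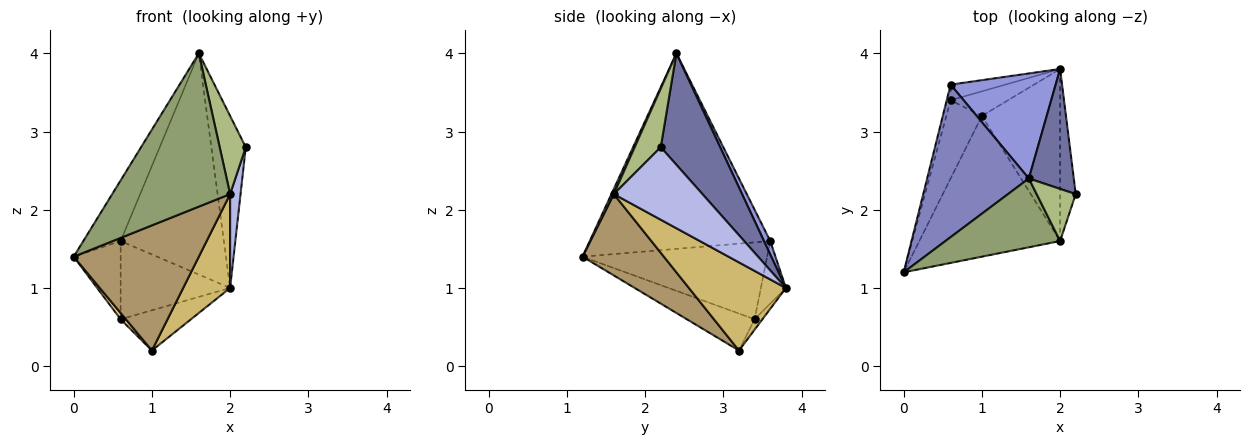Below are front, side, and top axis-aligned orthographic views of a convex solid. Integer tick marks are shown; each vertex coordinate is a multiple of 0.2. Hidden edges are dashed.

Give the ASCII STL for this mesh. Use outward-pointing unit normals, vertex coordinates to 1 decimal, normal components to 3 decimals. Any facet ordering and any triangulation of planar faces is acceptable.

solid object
 facet normal 0.817 0.473 0.330
  outer loop
   vertex 1.6 2.4 4.0
   vertex 2.2 2.2 2.8
   vertex 2.0 3.8 1.0
  endloop
 endfacet
 facet normal -0.873 0.180 0.454
  outer loop
   vertex 0.6 3.6 1.6
   vertex 0.0 1.2 1.4
   vertex 1.6 2.4 4.0
  endloop
 endfacet
 facet normal 0.055 0.902 0.428
  outer loop
   vertex 0.6 3.6 1.6
   vertex 1.6 2.4 4.0
   vertex 2.0 3.8 1.0
  endloop
 endfacet
 facet normal 0.971 -0.114 -0.209
  outer loop
   vertex 2.0 1.6 2.2
   vertex 2.0 3.8 1.0
   vertex 2.2 2.2 2.8
  endloop
 endfacet
 facet normal 0.019 -0.912 0.410
  outer loop
   vertex 2.0 1.6 2.2
   vertex 1.6 2.4 4.0
   vertex 0.0 1.2 1.4
  endloop
 endfacet
 facet normal 0.640 -0.640 0.426
  outer loop
   vertex 2.0 1.6 2.2
   vertex 2.2 2.2 2.8
   vertex 1.6 2.4 4.0
  endloop
 endfacet
 facet normal -0.968 0.246 -0.049
  outer loop
   vertex 0.6 3.4 0.6
   vertex 0.0 1.2 1.4
   vertex 0.6 3.6 1.6
  endloop
 endfacet
 facet normal -0.219 0.957 -0.191
  outer loop
   vertex 0.6 3.4 0.6
   vertex 0.6 3.6 1.6
   vertex 2.0 3.8 1.0
  endloop
 endfacet
 facet normal 0.396 -0.610 -0.686
  outer loop
   vertex 1.0 3.2 0.2
   vertex 2.0 1.6 2.2
   vertex 0.0 1.2 1.4
  endloop
 endfacet
 facet normal 0.703 -0.340 -0.624
  outer loop
   vertex 1.0 3.2 0.2
   vertex 2.0 3.8 1.0
   vertex 2.0 1.6 2.2
  endloop
 endfacet
 facet normal -0.720 -0.055 -0.692
  outer loop
   vertex 1.0 3.2 0.2
   vertex 0.0 1.2 1.4
   vertex 0.6 3.4 0.6
  endloop
 endfacet
 facet normal -0.094 0.849 -0.519
  outer loop
   vertex 1.0 3.2 0.2
   vertex 0.6 3.4 0.6
   vertex 2.0 3.8 1.0
  endloop
 endfacet
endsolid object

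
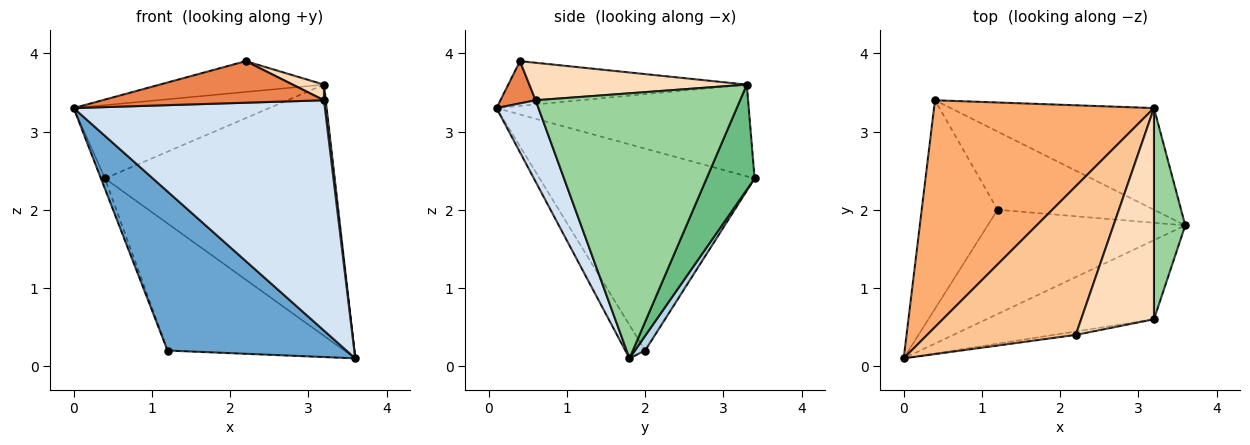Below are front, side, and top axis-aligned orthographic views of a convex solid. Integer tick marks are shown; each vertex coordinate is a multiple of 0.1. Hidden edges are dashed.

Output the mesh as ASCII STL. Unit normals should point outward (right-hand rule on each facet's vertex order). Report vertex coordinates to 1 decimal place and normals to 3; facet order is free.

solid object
 facet normal -0.092 -0.833 -0.546
  outer loop
   vertex 1.2 2.0 0.2
   vertex 3.6 1.8 0.1
   vertex 0.0 0.1 3.3
  endloop
 endfacet
 facet normal -0.936 0.018 -0.352
  outer loop
   vertex 1.2 2.0 0.2
   vertex 0.0 0.1 3.3
   vertex 0.4 3.4 2.4
  endloop
 endfacet
 facet normal 0.049 0.851 -0.523
  outer loop
   vertex 1.2 2.0 0.2
   vertex 0.4 3.4 2.4
   vertex 3.6 1.8 0.1
  endloop
 endfacet
 facet normal 0.156 -0.934 -0.321
  outer loop
   vertex 3.2 0.6 3.4
   vertex 0.0 0.1 3.3
   vertex 3.6 1.8 0.1
  endloop
 endfacet
 facet normal 0.156 -0.984 -0.081
  outer loop
   vertex 3.2 0.6 3.4
   vertex 2.2 0.4 3.9
   vertex 0.0 0.1 3.3
  endloop
 endfacet
 facet normal -0.369 0.286 0.884
  outer loop
   vertex 3.2 3.3 3.6
   vertex 0.4 3.4 2.4
   vertex 0.0 0.1 3.3
  endloop
 endfacet
 facet normal -0.283 0.195 0.939
  outer loop
   vertex 3.2 3.3 3.6
   vertex 0.0 0.1 3.3
   vertex 2.2 0.4 3.9
  endloop
 endfacet
 facet normal 0.457 -0.066 0.887
  outer loop
   vertex 3.2 3.3 3.6
   vertex 2.2 0.4 3.9
   vertex 3.2 0.6 3.4
  endloop
 endfacet
 facet normal 0.190 0.910 -0.368
  outer loop
   vertex 3.2 3.3 3.6
   vertex 3.6 1.8 0.1
   vertex 0.4 3.4 2.4
  endloop
 endfacet
 facet normal 0.993 -0.009 0.117
  outer loop
   vertex 3.2 3.3 3.6
   vertex 3.2 0.6 3.4
   vertex 3.6 1.8 0.1
  endloop
 endfacet
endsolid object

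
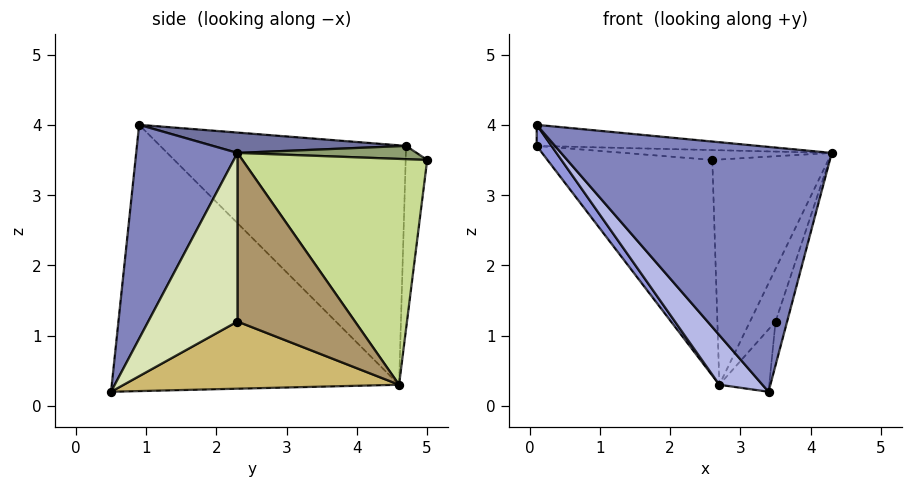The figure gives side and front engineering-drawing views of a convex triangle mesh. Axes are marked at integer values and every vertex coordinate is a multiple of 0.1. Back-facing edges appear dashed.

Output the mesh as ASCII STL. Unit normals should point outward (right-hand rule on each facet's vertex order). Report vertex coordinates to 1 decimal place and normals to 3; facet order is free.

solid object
 facet normal 0.069 0.079 0.995
  outer loop
   vertex 0.1 0.9 4.0
   vertex 4.3 2.3 3.6
   vertex 0.1 4.7 3.7
  endloop
 endfacet
 facet normal 0.325 -0.869 0.374
  outer loop
   vertex 3.4 0.5 0.2
   vertex 4.3 2.3 3.6
   vertex 0.1 0.9 4.0
  endloop
 endfacet
 facet normal -0.794 -0.048 -0.606
  outer loop
   vertex 2.7 4.6 0.3
   vertex 0.1 0.9 4.0
   vertex 0.1 4.7 3.7
  endloop
 endfacet
 facet normal -0.756 -0.113 -0.645
  outer loop
   vertex 2.7 4.6 0.3
   vertex 3.4 0.5 0.2
   vertex 0.1 0.9 4.0
  endloop
 endfacet
 facet normal 0.070 0.081 0.994
  outer loop
   vertex 2.6 5.0 3.5
   vertex 0.1 4.7 3.7
   vertex 4.3 2.3 3.6
  endloop
 endfacet
 facet normal -0.128 0.984 -0.127
  outer loop
   vertex 2.6 5.0 3.5
   vertex 2.7 4.6 0.3
   vertex 0.1 4.7 3.7
  endloop
 endfacet
 facet normal 0.846 0.531 -0.040
  outer loop
   vertex 2.6 5.0 3.5
   vertex 4.3 2.3 3.6
   vertex 2.7 4.6 0.3
  endloop
 endfacet
 facet normal 0.942 0.122 -0.314
  outer loop
   vertex 3.5 2.3 1.2
   vertex 4.3 2.3 3.6
   vertex 3.4 0.5 0.2
  endloop
 endfacet
 facet normal 0.929 0.202 -0.310
  outer loop
   vertex 3.5 2.3 1.2
   vertex 2.7 4.6 0.3
   vertex 4.3 2.3 3.6
  endloop
 endfacet
 facet normal 0.907 0.164 -0.387
  outer loop
   vertex 3.5 2.3 1.2
   vertex 3.4 0.5 0.2
   vertex 2.7 4.6 0.3
  endloop
 endfacet
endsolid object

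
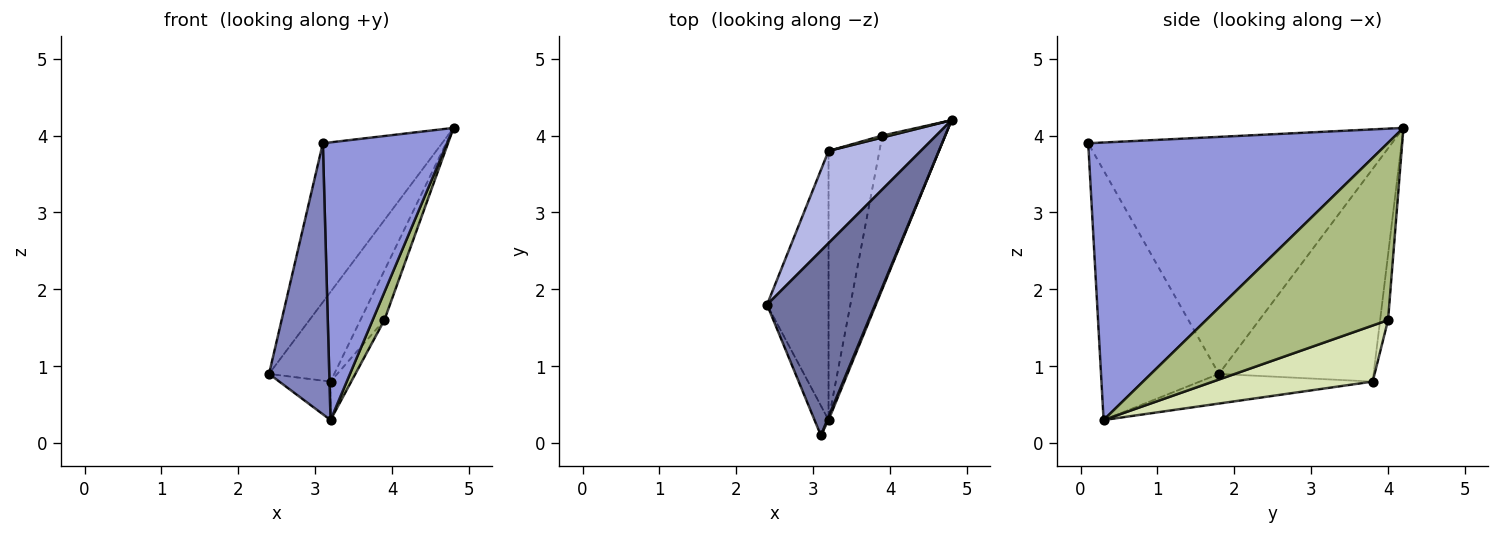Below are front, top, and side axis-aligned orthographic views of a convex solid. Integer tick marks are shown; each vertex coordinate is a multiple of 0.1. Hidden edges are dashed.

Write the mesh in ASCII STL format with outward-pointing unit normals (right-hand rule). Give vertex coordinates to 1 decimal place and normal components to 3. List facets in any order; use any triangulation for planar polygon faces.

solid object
 facet normal -0.857 0.336 0.391
  outer loop
   vertex 3.1 0.1 3.9
   vertex 4.8 4.2 4.1
   vertex 2.4 1.8 0.9
  endloop
 endfacet
 facet normal -0.889 -0.454 -0.050
  outer loop
   vertex 3.2 0.3 0.3
   vertex 3.1 0.1 3.9
   vertex 2.4 1.8 0.9
  endloop
 endfacet
 facet normal 0.924 -0.383 0.004
  outer loop
   vertex 3.2 0.3 0.3
   vertex 4.8 4.2 4.1
   vertex 3.1 0.1 3.9
  endloop
 endfacet
 facet normal -0.856 0.361 0.371
  outer loop
   vertex 3.2 3.8 0.8
   vertex 2.4 1.8 0.9
   vertex 4.8 4.2 4.1
  endloop
 endfacet
 facet normal -0.431 0.128 -0.893
  outer loop
   vertex 3.2 3.8 0.8
   vertex 3.2 0.3 0.3
   vertex 2.4 1.8 0.9
  endloop
 endfacet
 facet normal 0.941 -0.061 -0.334
  outer loop
   vertex 3.9 4.0 1.6
   vertex 4.8 4.2 4.1
   vertex 3.2 0.3 0.3
  endloop
 endfacet
 facet normal -0.313 0.949 0.037
  outer loop
   vertex 3.9 4.0 1.6
   vertex 3.2 3.8 0.8
   vertex 4.8 4.2 4.1
  endloop
 endfacet
 facet normal 0.737 0.096 -0.669
  outer loop
   vertex 3.9 4.0 1.6
   vertex 3.2 0.3 0.3
   vertex 3.2 3.8 0.8
  endloop
 endfacet
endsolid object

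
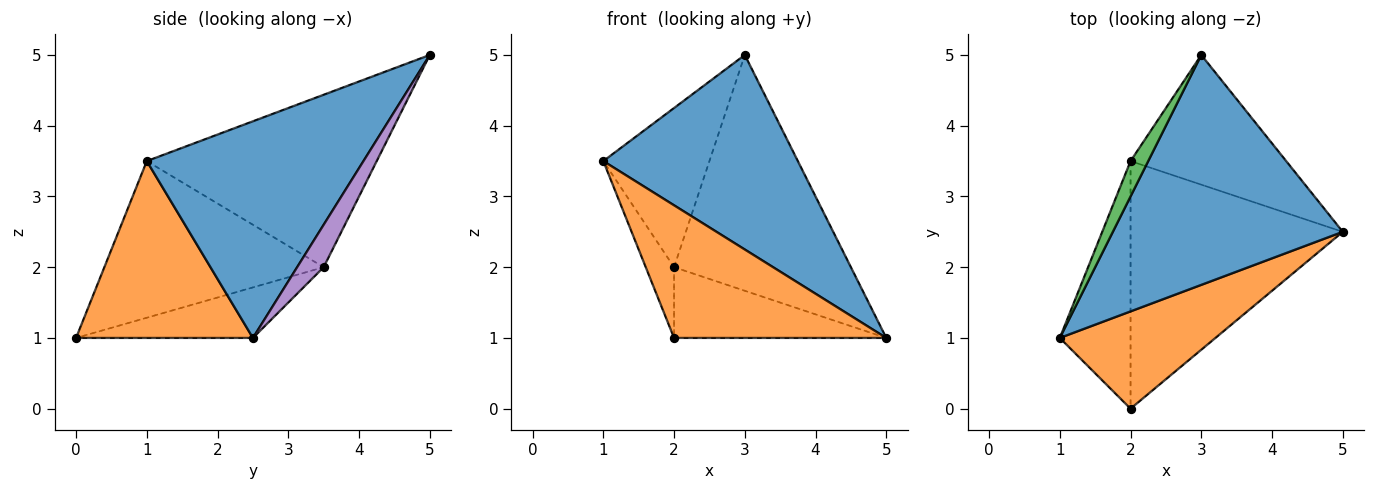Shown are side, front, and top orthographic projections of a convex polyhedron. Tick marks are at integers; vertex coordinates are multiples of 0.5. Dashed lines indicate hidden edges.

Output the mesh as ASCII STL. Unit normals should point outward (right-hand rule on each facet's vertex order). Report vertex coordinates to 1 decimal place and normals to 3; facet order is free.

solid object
 facet normal 0.584 -0.524 0.620
  outer loop
   vertex 3.0 5.0 5.0
   vertex 1.0 1.0 3.5
   vertex 5.0 2.5 1.0
  endloop
 endfacet
 facet normal 0.558 -0.669 0.491
  outer loop
   vertex 2.0 0.0 1.0
   vertex 5.0 2.5 1.0
   vertex 1.0 1.0 3.5
  endloop
 endfacet
 facet normal -0.904 0.417 0.093
  outer loop
   vertex 2.0 3.5 2.0
   vertex 1.0 1.0 3.5
   vertex 3.0 5.0 5.0
  endloop
 endfacet
 facet normal -0.905 0.117 -0.409
  outer loop
   vertex 2.0 3.5 2.0
   vertex 2.0 0.0 1.0
   vertex 1.0 1.0 3.5
  endloop
 endfacet
 facet normal 0.130 0.869 -0.478
  outer loop
   vertex 2.0 3.5 2.0
   vertex 3.0 5.0 5.0
   vertex 5.0 2.5 1.0
  endloop
 endfacet
 facet normal -0.223 0.268 -0.937
  outer loop
   vertex 2.0 3.5 2.0
   vertex 5.0 2.5 1.0
   vertex 2.0 0.0 1.0
  endloop
 endfacet
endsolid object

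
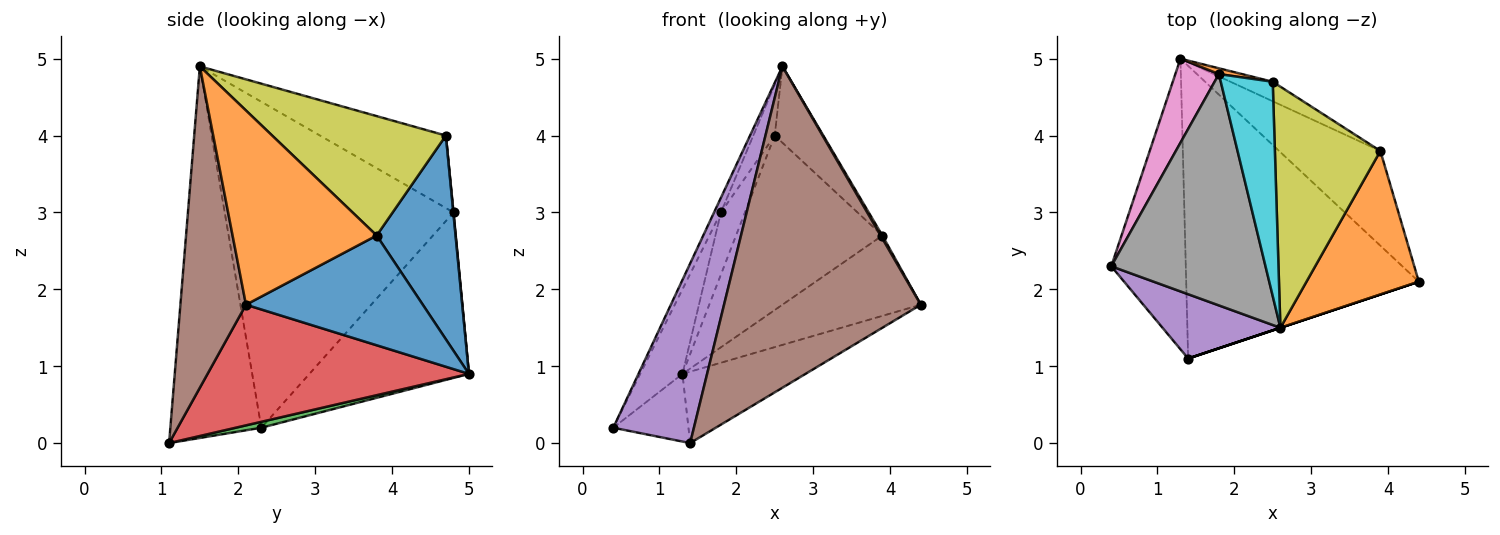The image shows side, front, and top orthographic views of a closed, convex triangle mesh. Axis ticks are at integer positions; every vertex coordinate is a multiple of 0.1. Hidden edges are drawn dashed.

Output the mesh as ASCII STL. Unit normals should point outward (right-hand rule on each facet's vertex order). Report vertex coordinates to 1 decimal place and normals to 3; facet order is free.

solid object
 facet normal 0.637 0.499 -0.588
  outer loop
   vertex 3.9 3.8 2.7
   vertex 4.4 2.1 1.8
   vertex 1.3 5.0 0.9
  endloop
 endfacet
 facet normal 0.866 -0.010 0.501
  outer loop
   vertex 3.9 3.8 2.7
   vertex 2.6 1.5 4.9
   vertex 4.4 2.1 1.8
  endloop
 endfacet
 facet normal 0.077 0.226 -0.971
  outer loop
   vertex 1.4 1.1 0.0
   vertex 0.4 2.3 0.2
   vertex 1.3 5.0 0.9
  endloop
 endfacet
 facet normal 0.450 0.212 -0.868
  outer loop
   vertex 1.4 1.1 0.0
   vertex 1.3 5.0 0.9
   vertex 4.4 2.1 1.8
  endloop
 endfacet
 facet normal -0.728 -0.645 0.231
  outer loop
   vertex 1.4 1.1 0.0
   vertex 2.6 1.5 4.9
   vertex 0.4 2.3 0.2
  endloop
 endfacet
 facet normal 0.316 -0.949 0.000
  outer loop
   vertex 1.4 1.1 0.0
   vertex 4.4 2.1 1.8
   vertex 2.6 1.5 4.9
  endloop
 endfacet
 facet normal -0.937 0.248 0.247
  outer loop
   vertex 1.8 4.8 3.0
   vertex 1.3 5.0 0.9
   vertex 0.4 2.3 0.2
  endloop
 endfacet
 facet normal -0.904 0.027 0.428
  outer loop
   vertex 1.8 4.8 3.0
   vertex 0.4 2.3 0.2
   vertex 2.6 1.5 4.9
  endloop
 endfacet
 facet normal 0.734 0.205 0.648
  outer loop
   vertex 2.5 4.7 4.0
   vertex 2.6 1.5 4.9
   vertex 3.9 3.8 2.7
  endloop
 endfacet
 facet normal -0.805 0.137 0.577
  outer loop
   vertex 2.5 4.7 4.0
   vertex 1.8 4.8 3.0
   vertex 2.6 1.5 4.9
  endloop
 endfacet
 facet normal 0.472 0.876 -0.098
  outer loop
   vertex 2.5 4.7 4.0
   vertex 3.9 3.8 2.7
   vertex 1.3 5.0 0.9
  endloop
 endfacet
 facet normal 0.010 0.996 0.092
  outer loop
   vertex 2.5 4.7 4.0
   vertex 1.3 5.0 0.9
   vertex 1.8 4.8 3.0
  endloop
 endfacet
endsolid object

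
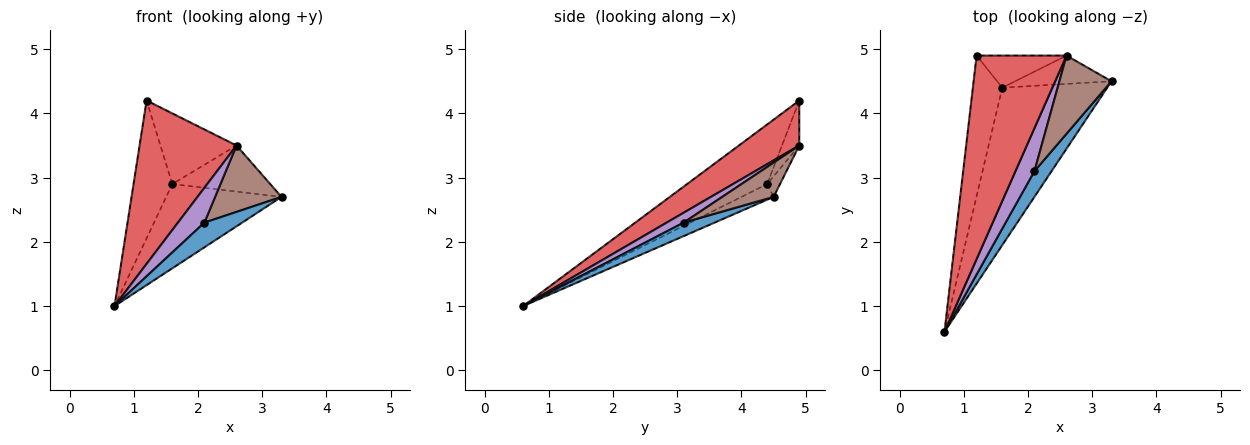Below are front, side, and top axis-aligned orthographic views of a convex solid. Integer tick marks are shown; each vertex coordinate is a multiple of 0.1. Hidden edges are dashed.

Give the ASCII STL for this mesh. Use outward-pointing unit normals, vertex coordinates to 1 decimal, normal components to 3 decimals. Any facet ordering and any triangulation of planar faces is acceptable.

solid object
 facet normal 0.494 -0.603 0.627
  outer loop
   vertex 2.1 3.1 2.3
   vertex 0.7 0.6 1.0
   vertex 3.3 4.5 2.7
  endloop
 endfacet
 facet normal -0.130 0.468 -0.874
  outer loop
   vertex 1.6 4.4 2.9
   vertex 3.3 4.5 2.7
   vertex 0.7 0.6 1.0
  endloop
 endfacet
 facet normal -0.823 0.398 -0.406
  outer loop
   vertex 1.6 4.4 2.9
   vertex 0.7 0.6 1.0
   vertex 1.2 4.9 4.2
  endloop
 endfacet
 facet normal 0.363 -0.583 0.727
  outer loop
   vertex 2.6 4.9 3.5
   vertex 1.2 4.9 4.2
   vertex 0.7 0.6 1.0
  endloop
 endfacet
 facet normal 0.374 -0.584 0.720
  outer loop
   vertex 2.6 4.9 3.5
   vertex 0.7 0.6 1.0
   vertex 2.1 3.1 2.3
  endloop
 endfacet
 facet normal 0.448 -0.579 0.681
  outer loop
   vertex 2.6 4.9 3.5
   vertex 2.1 3.1 2.3
   vertex 3.3 4.5 2.7
  endloop
 endfacet
 facet normal -0.111 0.847 -0.520
  outer loop
   vertex 2.6 4.9 3.5
   vertex 3.3 4.5 2.7
   vertex 1.6 4.4 2.9
  endloop
 endfacet
 facet normal -0.203 0.891 -0.405
  outer loop
   vertex 2.6 4.9 3.5
   vertex 1.6 4.4 2.9
   vertex 1.2 4.9 4.2
  endloop
 endfacet
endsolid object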